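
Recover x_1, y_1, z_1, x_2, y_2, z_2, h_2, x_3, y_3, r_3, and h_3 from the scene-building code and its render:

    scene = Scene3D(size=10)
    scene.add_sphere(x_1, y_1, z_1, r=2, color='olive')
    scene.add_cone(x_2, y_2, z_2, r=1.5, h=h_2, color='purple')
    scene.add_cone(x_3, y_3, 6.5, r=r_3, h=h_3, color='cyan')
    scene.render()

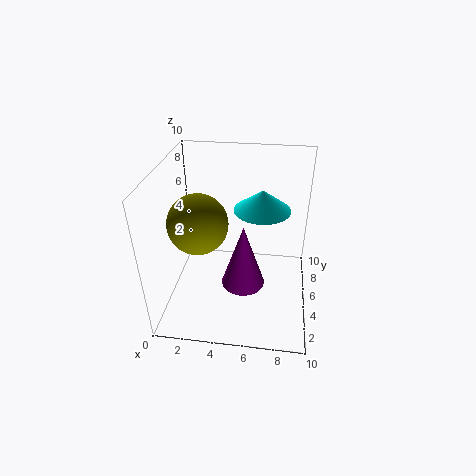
x_1 = 2.5
y_1 = 4
z_1 = 6.5
x_2 = 5.5
y_2 = 4
z_2 = 2
h_2 = 4.5
x_3 = 6.5
y_3 = 6.5
r_3 = 2
h_3 = 1.5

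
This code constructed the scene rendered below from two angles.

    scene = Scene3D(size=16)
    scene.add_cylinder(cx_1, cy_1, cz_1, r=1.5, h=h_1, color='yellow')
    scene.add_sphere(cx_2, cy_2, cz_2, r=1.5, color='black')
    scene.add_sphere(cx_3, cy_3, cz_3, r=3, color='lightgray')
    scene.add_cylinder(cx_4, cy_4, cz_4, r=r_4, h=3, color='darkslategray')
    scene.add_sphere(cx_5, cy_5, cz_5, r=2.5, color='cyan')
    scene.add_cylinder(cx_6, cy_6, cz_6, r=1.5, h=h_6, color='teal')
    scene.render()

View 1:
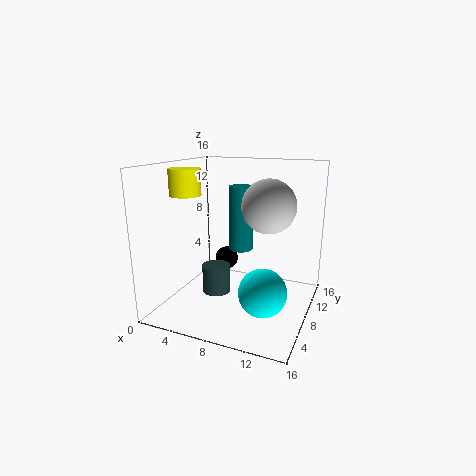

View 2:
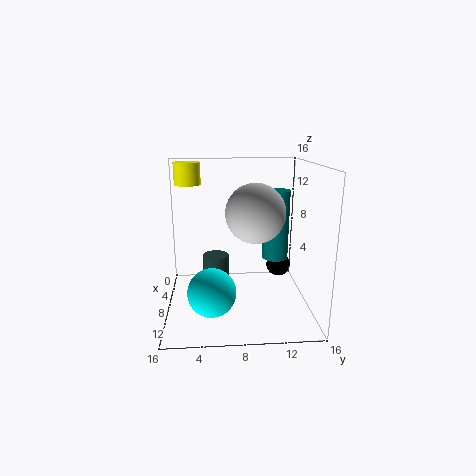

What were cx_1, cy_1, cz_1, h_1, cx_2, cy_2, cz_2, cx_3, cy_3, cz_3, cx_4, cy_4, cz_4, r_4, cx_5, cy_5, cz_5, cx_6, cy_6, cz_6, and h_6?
cx_1 = 5
cy_1 = 2.5
cz_1 = 13.5
h_1 = 2.5
cx_2 = 4
cy_2 = 13.5
cz_2 = 3
cx_3 = 11
cy_3 = 9.5
cz_3 = 11.5
cx_4 = 6.5
cy_4 = 5.5
cz_4 = 2.5
r_4 = 1.5
cx_5 = 12
cy_5 = 5
cz_5 = 3.5
cx_6 = 6.5
cy_6 = 12.5
cz_6 = 5
h_6 = 8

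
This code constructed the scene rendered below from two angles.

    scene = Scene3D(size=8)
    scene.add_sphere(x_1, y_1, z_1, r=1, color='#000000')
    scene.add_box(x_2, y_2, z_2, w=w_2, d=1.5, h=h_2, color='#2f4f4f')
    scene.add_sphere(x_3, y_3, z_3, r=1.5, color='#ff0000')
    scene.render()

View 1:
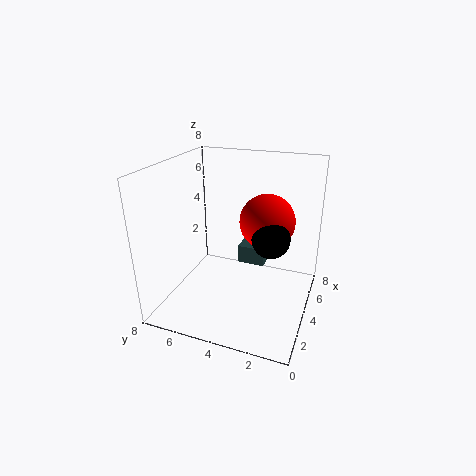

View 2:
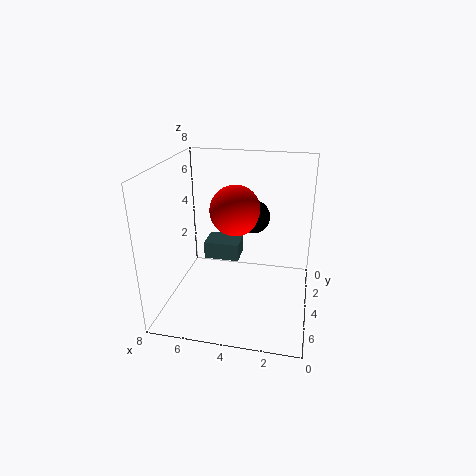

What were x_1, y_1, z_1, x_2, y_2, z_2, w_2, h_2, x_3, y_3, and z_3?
x_1 = 3.5
y_1 = 2
z_1 = 4.5
x_2 = 4
y_2 = 2.5
z_2 = 2.5
w_2 = 2
h_2 = 1
x_3 = 4.5
y_3 = 2.5
z_3 = 5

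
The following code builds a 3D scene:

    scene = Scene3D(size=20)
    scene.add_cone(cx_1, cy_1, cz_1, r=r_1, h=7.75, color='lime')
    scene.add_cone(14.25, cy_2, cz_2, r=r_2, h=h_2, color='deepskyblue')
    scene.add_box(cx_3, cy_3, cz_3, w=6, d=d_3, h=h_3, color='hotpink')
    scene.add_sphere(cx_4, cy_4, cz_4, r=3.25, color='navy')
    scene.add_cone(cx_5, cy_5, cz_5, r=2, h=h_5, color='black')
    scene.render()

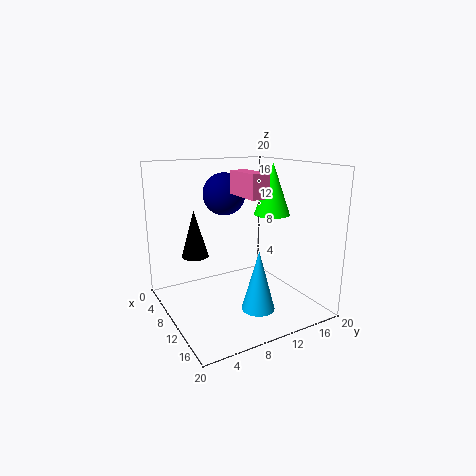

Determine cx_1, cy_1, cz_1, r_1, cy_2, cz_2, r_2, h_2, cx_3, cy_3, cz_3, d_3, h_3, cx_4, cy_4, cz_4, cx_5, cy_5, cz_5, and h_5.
cx_1 = 7.75; cy_1 = 17.25; cz_1 = 12; r_1 = 2.75; cy_2 = 10.75; cz_2 = 1; r_2 = 2.25; h_2 = 8.25; cx_3 = 7.25; cy_3 = 10.25; cz_3 = 15.75; d_3 = 2.5; h_3 = 3.25; cx_4 = 3.5; cy_4 = 11.25; cz_4 = 15; cx_5 = 4.5; cy_5 = 5.75; cz_5 = 6.25; h_5 = 7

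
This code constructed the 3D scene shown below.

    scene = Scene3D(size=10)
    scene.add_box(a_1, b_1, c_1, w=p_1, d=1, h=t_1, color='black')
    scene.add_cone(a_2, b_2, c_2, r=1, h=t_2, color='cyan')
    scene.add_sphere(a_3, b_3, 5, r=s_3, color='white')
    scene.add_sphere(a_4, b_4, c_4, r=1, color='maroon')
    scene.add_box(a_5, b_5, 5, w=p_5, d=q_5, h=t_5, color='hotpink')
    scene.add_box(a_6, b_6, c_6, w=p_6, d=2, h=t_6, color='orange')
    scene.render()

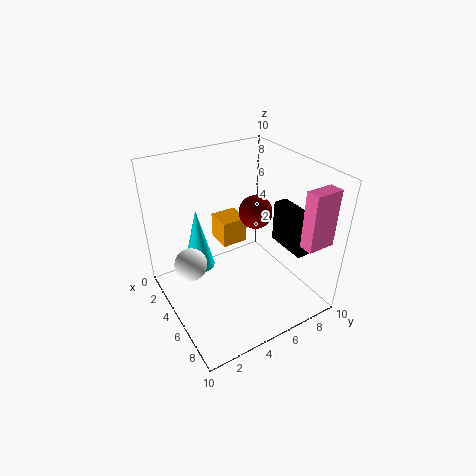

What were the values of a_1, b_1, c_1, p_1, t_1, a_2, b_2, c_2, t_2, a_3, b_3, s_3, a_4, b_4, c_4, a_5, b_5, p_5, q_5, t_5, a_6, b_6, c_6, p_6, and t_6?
a_1 = 5; b_1 = 8; c_1 = 4; p_1 = 3; t_1 = 3; a_2 = 5; b_2 = 2; c_2 = 4; t_2 = 4; a_3 = 6; b_3 = 1; s_3 = 1; a_4 = 7; b_4 = 5; c_4 = 8; a_5 = 8; b_5 = 8; p_5 = 1; q_5 = 2; t_5 = 4; a_6 = 1; b_6 = 5; c_6 = 3; p_6 = 2; t_6 = 2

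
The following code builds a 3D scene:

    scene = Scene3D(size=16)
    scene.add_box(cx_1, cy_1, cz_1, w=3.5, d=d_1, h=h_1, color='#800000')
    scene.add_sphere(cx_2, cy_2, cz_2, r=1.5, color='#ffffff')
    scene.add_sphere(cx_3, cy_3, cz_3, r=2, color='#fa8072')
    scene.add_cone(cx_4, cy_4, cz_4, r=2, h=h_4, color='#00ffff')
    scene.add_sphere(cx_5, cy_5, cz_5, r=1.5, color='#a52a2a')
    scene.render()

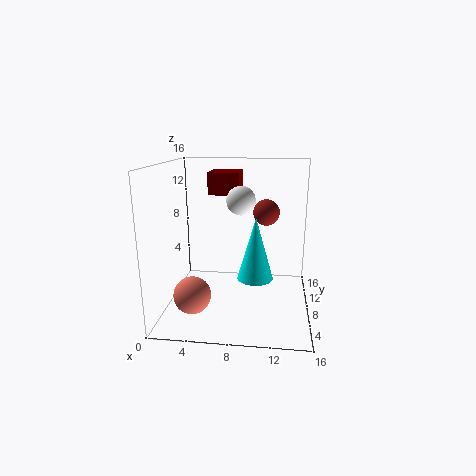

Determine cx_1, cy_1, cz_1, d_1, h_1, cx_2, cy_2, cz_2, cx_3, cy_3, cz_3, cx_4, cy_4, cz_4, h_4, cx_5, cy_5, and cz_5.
cx_1 = 4.5, cy_1 = 9, cz_1 = 12.5, d_1 = 3.5, h_1 = 2.5, cx_2 = 8.5, cy_2 = 6.5, cz_2 = 12.5, cx_3 = 3.5, cy_3 = 4.5, cz_3 = 2.5, cx_4 = 10, cy_4 = 7.5, cz_4 = 3.5, h_4 = 7, cx_5 = 11, cy_5 = 10, cz_5 = 10.5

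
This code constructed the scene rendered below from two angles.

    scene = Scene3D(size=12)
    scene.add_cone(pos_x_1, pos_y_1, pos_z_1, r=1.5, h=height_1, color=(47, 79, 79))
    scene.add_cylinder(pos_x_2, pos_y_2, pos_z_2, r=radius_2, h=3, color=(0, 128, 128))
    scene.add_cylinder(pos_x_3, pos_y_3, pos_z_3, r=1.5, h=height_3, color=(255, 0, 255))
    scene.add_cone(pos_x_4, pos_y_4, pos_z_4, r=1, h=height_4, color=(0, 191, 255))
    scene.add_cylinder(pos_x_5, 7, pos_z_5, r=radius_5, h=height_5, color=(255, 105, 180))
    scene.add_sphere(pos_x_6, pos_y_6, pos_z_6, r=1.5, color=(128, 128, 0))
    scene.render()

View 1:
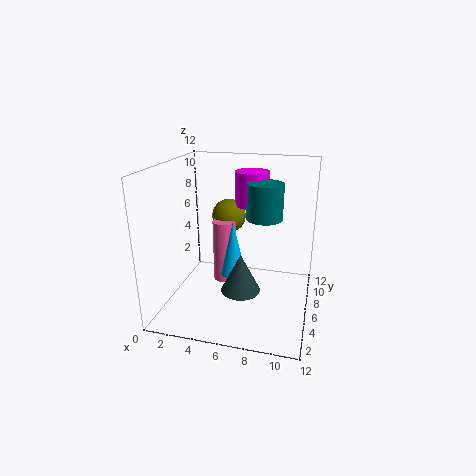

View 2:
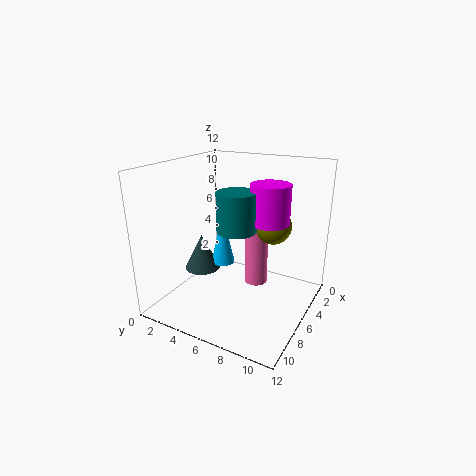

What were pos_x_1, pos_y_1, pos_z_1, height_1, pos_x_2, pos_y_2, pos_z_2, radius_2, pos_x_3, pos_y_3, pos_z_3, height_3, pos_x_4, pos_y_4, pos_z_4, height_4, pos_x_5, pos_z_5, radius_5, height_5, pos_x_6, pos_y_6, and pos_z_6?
pos_x_1 = 7
pos_y_1 = 3
pos_z_1 = 3
height_1 = 3
pos_x_2 = 8
pos_y_2 = 7
pos_z_2 = 7.5
radius_2 = 1.5
pos_x_3 = 6.5
pos_y_3 = 9
pos_z_3 = 8
height_3 = 3
pos_x_4 = 6
pos_y_4 = 4.5
pos_z_4 = 3.5
height_4 = 4.5
pos_x_5 = 4.5
pos_z_5 = 1.5
radius_5 = 1
height_5 = 5.5
pos_x_6 = 4.5
pos_y_6 = 8.5
pos_z_6 = 7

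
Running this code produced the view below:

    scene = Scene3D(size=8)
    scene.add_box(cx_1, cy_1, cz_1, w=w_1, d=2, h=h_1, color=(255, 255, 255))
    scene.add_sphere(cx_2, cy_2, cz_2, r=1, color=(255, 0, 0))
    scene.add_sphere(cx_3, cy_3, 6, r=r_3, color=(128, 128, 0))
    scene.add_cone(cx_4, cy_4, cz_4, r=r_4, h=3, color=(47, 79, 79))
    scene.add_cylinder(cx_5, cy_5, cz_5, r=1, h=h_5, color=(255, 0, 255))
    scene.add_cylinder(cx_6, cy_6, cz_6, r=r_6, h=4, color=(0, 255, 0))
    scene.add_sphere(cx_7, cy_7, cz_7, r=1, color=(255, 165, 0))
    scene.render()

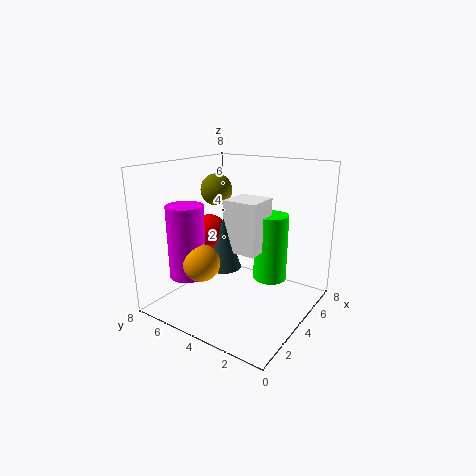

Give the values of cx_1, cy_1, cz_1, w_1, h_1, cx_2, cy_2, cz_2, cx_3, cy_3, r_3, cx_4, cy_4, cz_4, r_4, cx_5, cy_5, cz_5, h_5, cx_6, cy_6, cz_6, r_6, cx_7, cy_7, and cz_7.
cx_1 = 4, cy_1 = 3, cz_1 = 3, w_1 = 2, h_1 = 3, cx_2 = 4, cy_2 = 6, cz_2 = 4, cx_3 = 6, cy_3 = 7, r_3 = 1, cx_4 = 4, cy_4 = 5, cz_4 = 2, r_4 = 1, cx_5 = 2, cy_5 = 6, cz_5 = 2, h_5 = 4, cx_6 = 6, cy_6 = 3, cz_6 = 1, r_6 = 1, cx_7 = 2, cy_7 = 5, cz_7 = 3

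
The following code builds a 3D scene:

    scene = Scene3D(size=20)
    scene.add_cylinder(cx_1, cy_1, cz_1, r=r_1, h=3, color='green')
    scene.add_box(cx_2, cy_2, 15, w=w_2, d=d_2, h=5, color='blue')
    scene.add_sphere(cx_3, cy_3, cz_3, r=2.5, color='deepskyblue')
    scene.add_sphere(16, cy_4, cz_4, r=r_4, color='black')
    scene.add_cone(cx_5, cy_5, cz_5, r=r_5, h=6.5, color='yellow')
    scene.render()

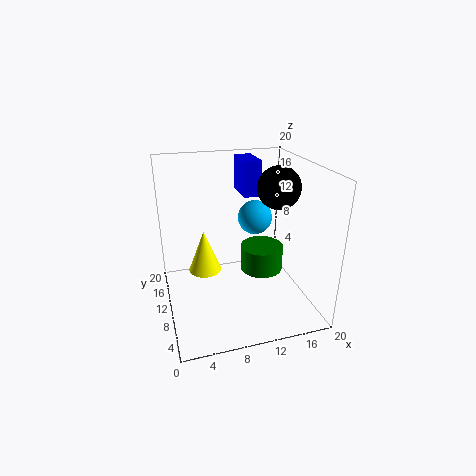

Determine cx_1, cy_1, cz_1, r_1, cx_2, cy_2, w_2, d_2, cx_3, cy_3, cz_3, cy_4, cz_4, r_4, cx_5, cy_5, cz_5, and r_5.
cx_1 = 11
cy_1 = 3.5
cz_1 = 9
r_1 = 2.5
cx_2 = 11.5
cy_2 = 12
w_2 = 2.5
d_2 = 5
cx_3 = 13.5
cy_3 = 13
cz_3 = 11.5
cy_4 = 10.5
cz_4 = 16.5
r_4 = 3
cx_5 = 6
cy_5 = 14.5
cz_5 = 3
r_5 = 2.5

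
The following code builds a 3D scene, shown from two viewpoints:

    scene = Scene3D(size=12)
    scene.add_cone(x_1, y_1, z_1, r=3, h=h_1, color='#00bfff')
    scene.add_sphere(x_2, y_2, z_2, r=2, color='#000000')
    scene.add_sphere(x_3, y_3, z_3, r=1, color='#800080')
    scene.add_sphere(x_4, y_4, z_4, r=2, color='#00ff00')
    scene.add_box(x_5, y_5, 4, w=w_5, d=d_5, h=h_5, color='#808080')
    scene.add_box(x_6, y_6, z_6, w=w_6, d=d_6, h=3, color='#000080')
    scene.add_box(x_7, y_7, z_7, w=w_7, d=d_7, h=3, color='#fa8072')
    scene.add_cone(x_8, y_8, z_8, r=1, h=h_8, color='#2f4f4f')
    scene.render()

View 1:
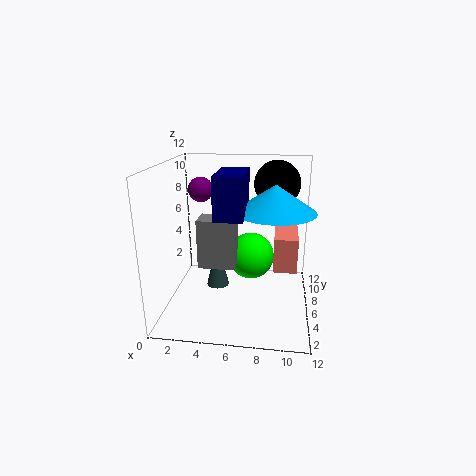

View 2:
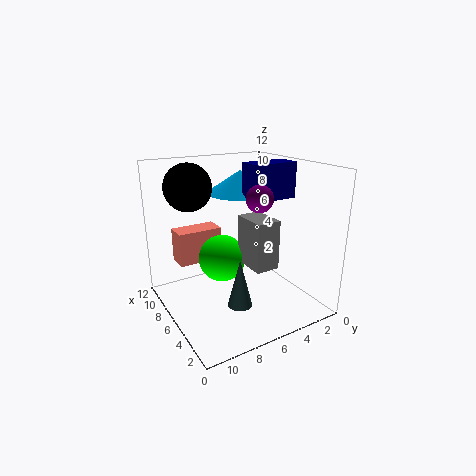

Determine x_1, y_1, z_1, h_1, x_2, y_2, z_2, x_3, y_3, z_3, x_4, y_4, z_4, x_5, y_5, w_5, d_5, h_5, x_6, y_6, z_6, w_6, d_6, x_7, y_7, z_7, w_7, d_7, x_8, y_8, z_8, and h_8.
x_1 = 9
y_1 = 4
z_1 = 9
h_1 = 2
x_2 = 9
y_2 = 9
z_2 = 10
x_3 = 3
y_3 = 6
z_3 = 10
x_4 = 7
y_4 = 7
z_4 = 4
x_5 = 3
y_5 = 4
w_5 = 3
d_5 = 2
h_5 = 4
x_6 = 5
y_6 = 1
z_6 = 9
w_6 = 2
d_6 = 4
x_7 = 9
y_7 = 6
z_7 = 3
w_7 = 2
d_7 = 4
x_8 = 4
y_8 = 7
z_8 = 1
h_8 = 4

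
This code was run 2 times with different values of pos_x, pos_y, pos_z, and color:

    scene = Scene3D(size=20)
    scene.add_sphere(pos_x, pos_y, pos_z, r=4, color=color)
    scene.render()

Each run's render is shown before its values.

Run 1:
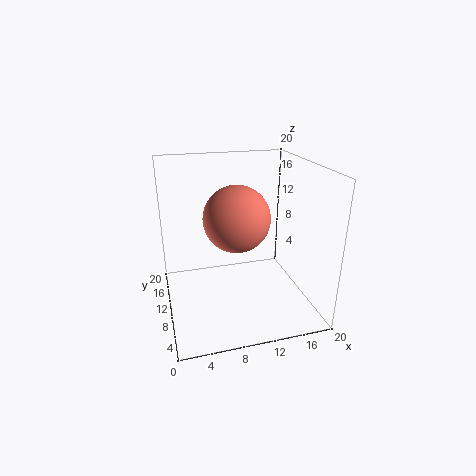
pos_x = 8.5; pos_y = 5.25; pos_z = 14.75; color = 'salmon'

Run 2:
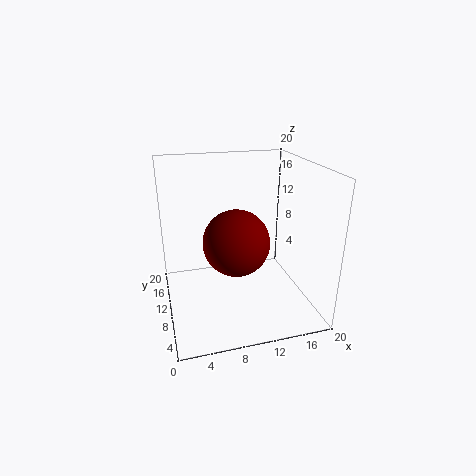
pos_x = 8.25; pos_y = 4.5; pos_z = 12; color = 'maroon'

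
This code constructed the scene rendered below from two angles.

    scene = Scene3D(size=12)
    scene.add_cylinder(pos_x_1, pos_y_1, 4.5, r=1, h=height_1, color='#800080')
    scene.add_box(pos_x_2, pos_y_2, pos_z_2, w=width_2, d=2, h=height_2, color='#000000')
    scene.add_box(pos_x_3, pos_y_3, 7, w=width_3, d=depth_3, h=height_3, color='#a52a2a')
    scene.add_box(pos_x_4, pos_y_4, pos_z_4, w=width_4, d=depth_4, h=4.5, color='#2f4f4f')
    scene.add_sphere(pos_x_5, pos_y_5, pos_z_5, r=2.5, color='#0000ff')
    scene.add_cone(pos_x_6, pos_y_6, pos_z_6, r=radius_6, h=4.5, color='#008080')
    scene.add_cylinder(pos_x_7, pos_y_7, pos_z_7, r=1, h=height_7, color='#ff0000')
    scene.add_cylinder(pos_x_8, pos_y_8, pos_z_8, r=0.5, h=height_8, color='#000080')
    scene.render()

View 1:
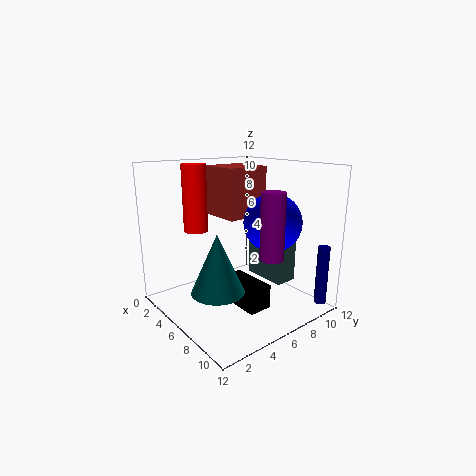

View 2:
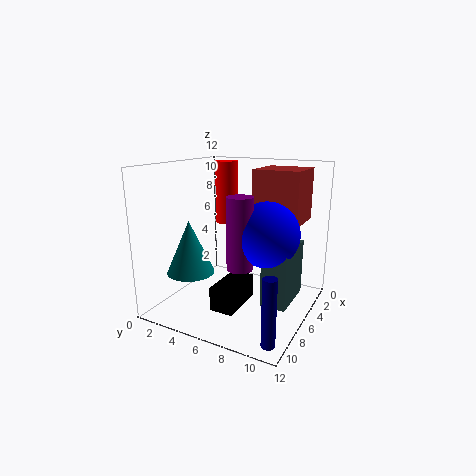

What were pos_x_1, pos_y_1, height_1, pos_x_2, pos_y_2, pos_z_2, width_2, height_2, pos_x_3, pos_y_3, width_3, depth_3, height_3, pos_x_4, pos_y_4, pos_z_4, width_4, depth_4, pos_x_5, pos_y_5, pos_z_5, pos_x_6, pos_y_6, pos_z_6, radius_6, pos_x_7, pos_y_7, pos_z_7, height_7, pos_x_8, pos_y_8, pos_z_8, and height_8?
pos_x_1 = 8.5, pos_y_1 = 7.5, height_1 = 5.5, pos_x_2 = 5, pos_y_2 = 5, pos_z_2 = 0.5, width_2 = 4, height_2 = 2, pos_x_3 = 0.5, pos_y_3 = 6.5, width_3 = 4, depth_3 = 4, height_3 = 4.5, pos_x_4 = 4, pos_y_4 = 9, pos_z_4 = 1.5, width_4 = 4, depth_4 = 2, pos_x_5 = 7, pos_y_5 = 9, pos_z_5 = 7, pos_x_6 = 8, pos_y_6 = 2.5, pos_z_6 = 3, radius_6 = 2, pos_x_7 = 3.5, pos_y_7 = 3.5, pos_z_7 = 6.5, height_7 = 5.5, pos_x_8 = 11, pos_y_8 = 11, pos_z_8 = 0.5, height_8 = 5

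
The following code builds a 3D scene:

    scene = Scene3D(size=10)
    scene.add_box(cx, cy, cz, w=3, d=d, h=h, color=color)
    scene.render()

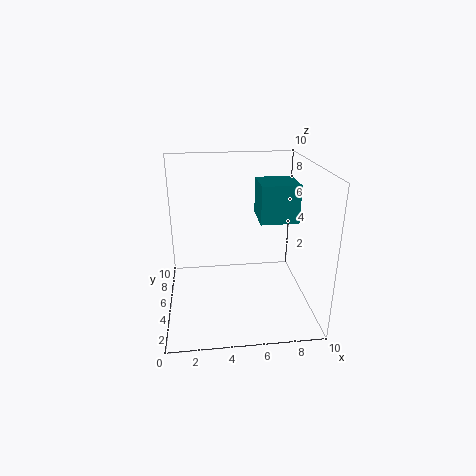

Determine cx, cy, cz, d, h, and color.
cx = 7
cy = 7
cz = 5
d = 3
h = 3
color = 'teal'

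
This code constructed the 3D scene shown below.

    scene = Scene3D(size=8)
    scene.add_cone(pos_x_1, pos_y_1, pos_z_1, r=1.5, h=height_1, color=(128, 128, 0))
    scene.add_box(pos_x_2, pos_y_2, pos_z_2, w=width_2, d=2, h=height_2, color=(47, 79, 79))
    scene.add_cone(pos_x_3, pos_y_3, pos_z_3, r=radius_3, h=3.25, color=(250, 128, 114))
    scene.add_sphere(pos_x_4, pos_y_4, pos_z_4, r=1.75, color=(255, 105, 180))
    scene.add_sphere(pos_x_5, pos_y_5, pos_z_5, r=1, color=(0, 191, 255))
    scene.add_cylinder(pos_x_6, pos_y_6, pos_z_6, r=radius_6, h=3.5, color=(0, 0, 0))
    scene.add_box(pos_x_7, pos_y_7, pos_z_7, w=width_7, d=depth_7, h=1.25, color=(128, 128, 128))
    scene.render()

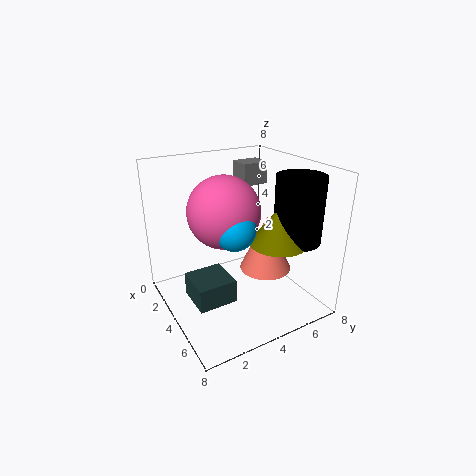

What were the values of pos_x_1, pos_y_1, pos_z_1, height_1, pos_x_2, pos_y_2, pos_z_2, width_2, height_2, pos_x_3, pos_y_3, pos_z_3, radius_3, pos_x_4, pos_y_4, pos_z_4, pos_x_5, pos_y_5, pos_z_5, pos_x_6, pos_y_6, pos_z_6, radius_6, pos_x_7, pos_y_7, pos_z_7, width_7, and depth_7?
pos_x_1 = 6; pos_y_1 = 5.25; pos_z_1 = 4.25; height_1 = 2; pos_x_2 = 4; pos_y_2 = 0.75; pos_z_2 = 1.5; width_2 = 2; height_2 = 1.25; pos_x_3 = 4.25; pos_y_3 = 5.75; pos_z_3 = 1.75; radius_3 = 1.5; pos_x_4 = 5.25; pos_y_4 = 2.5; pos_z_4 = 6.25; pos_x_5 = 6.25; pos_y_5 = 2.5; pos_z_5 = 5.75; pos_x_6 = 6.25; pos_y_6 = 6.25; pos_z_6 = 4.25; radius_6 = 1.25; pos_x_7 = 1.75; pos_y_7 = 5; pos_z_7 = 6.5; width_7 = 1.25; depth_7 = 1.5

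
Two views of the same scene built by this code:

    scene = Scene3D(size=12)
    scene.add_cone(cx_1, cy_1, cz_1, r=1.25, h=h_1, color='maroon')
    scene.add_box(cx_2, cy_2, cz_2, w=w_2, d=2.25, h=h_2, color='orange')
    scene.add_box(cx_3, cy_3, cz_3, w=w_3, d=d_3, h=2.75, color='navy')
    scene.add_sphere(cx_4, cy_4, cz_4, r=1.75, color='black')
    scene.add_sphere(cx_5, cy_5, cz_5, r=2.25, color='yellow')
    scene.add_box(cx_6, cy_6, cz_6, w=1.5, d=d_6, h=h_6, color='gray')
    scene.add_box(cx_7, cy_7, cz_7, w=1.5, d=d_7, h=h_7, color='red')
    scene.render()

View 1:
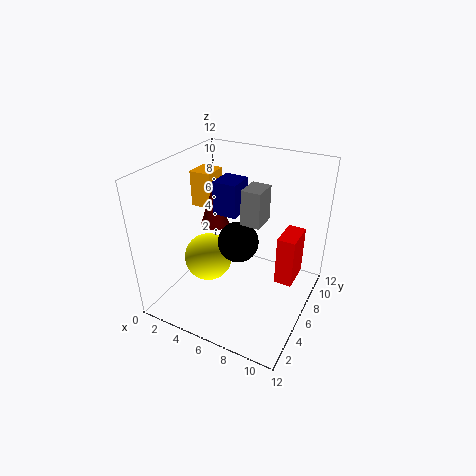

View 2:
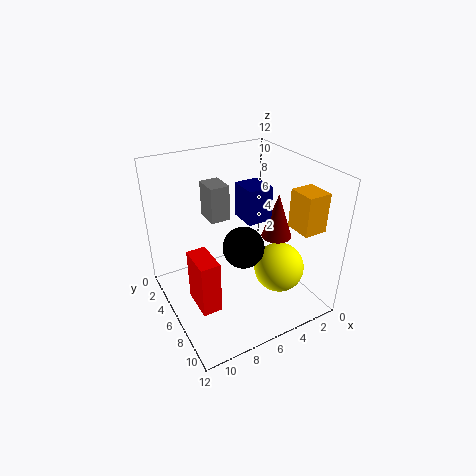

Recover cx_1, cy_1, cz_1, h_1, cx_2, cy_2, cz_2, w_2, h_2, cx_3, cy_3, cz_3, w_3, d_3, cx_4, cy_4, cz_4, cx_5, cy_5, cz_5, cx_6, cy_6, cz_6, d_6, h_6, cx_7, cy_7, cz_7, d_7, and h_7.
cx_1 = 3
cy_1 = 7.25
cz_1 = 6
h_1 = 3.75
cx_2 = 0.25
cy_2 = 7.75
cz_2 = 7
w_2 = 2
h_2 = 3.25
cx_3 = 4
cy_3 = 5.5
cz_3 = 8
w_3 = 2
d_3 = 2.25
cx_4 = 5.75
cy_4 = 6.5
cz_4 = 5.25
cx_5 = 2.25
cy_5 = 7
cz_5 = 2.25
cx_6 = 7
cy_6 = 4.5
cz_6 = 8.25
d_6 = 2
h_6 = 2.75
cx_7 = 9.25
cy_7 = 6.5
cz_7 = 2.25
d_7 = 2.75
h_7 = 4.25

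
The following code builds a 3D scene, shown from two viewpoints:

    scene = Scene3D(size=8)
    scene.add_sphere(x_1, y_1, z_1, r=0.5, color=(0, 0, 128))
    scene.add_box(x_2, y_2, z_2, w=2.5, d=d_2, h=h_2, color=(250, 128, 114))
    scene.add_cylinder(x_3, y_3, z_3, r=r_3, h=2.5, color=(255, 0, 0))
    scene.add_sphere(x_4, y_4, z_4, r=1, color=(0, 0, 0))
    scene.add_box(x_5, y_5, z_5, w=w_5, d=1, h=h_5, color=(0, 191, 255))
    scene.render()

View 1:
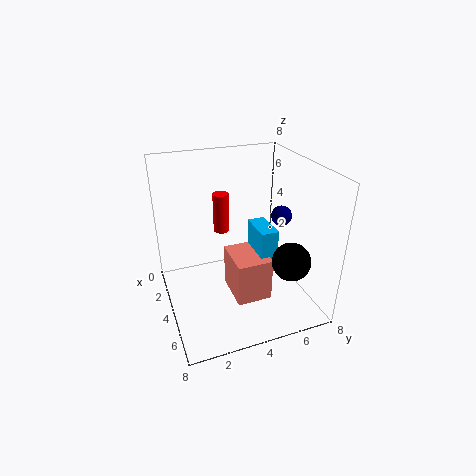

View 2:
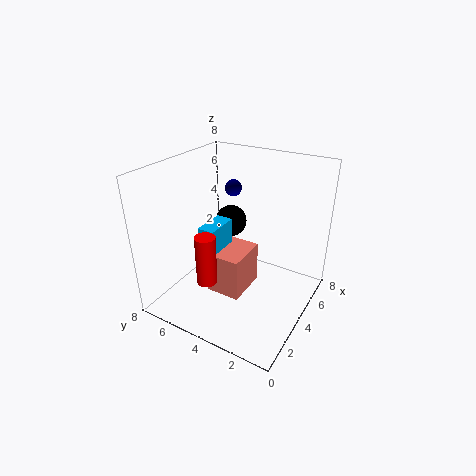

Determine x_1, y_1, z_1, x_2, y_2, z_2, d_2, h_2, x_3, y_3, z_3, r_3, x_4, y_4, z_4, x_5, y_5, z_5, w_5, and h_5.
x_1 = 6; y_1 = 5.5; z_1 = 6; x_2 = 3; y_2 = 3.5; z_2 = 0.5; d_2 = 2; h_2 = 2.5; x_3 = 1; y_3 = 4; z_3 = 3; r_3 = 0.5; x_4 = 6.5; y_4 = 6; z_4 = 3.5; x_5 = 3; y_5 = 5; z_5 = 2; w_5 = 2; h_5 = 2.5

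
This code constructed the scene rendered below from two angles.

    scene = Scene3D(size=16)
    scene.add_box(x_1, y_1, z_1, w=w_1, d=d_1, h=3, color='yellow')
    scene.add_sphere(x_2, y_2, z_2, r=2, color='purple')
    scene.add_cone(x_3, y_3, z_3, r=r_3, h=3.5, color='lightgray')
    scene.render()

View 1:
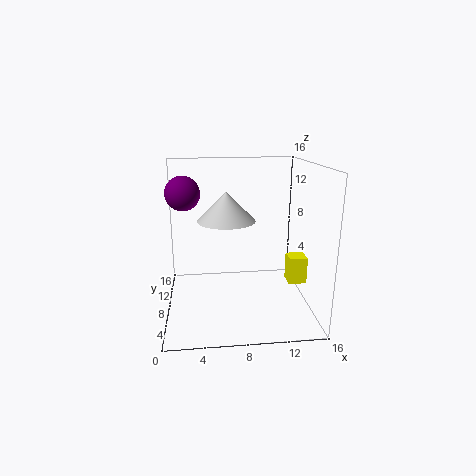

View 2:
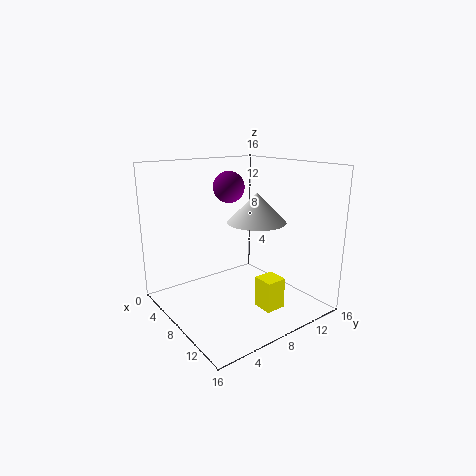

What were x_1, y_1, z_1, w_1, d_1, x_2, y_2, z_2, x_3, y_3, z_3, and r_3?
x_1 = 13.5, y_1 = 6, z_1 = 3, w_1 = 2, d_1 = 2, x_2 = 2, y_2 = 11, z_2 = 12.5, x_3 = 7, y_3 = 11.5, z_3 = 9, r_3 = 3.5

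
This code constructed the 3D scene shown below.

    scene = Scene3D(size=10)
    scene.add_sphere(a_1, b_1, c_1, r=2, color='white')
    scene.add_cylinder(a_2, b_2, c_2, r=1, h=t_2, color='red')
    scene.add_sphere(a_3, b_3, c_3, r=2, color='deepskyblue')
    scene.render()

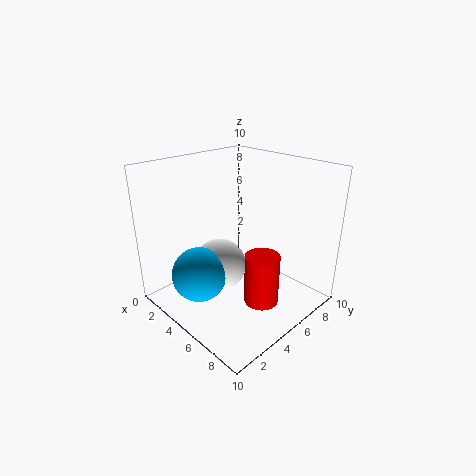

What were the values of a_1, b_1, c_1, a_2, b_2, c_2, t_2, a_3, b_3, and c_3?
a_1 = 3, b_1 = 5, c_1 = 2, a_2 = 9, b_2 = 3, c_2 = 3, t_2 = 3, a_3 = 3, b_3 = 3, c_3 = 2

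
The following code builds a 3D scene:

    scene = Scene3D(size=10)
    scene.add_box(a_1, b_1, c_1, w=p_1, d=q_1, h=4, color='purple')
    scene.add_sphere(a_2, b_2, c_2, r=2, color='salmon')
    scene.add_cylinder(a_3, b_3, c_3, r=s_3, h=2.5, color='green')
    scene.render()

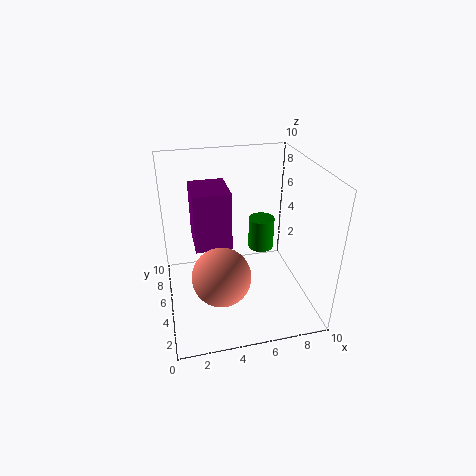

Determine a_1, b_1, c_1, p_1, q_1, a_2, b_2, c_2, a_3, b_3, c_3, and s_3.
a_1 = 2
b_1 = 4.5
c_1 = 4.5
p_1 = 2.5
q_1 = 3
a_2 = 3.5
b_2 = 3.5
c_2 = 3
a_3 = 7.5
b_3 = 7.5
c_3 = 2.5
s_3 = 1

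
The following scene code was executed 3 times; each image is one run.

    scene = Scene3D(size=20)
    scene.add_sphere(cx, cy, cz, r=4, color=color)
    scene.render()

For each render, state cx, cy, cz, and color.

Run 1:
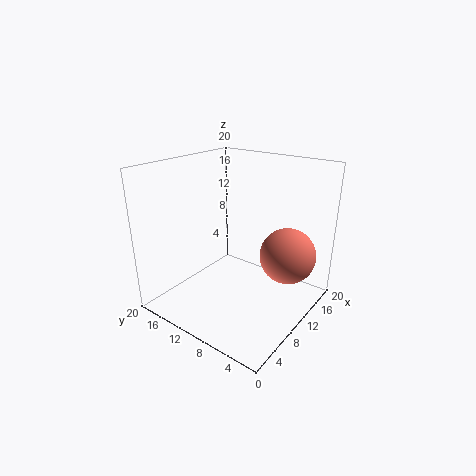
cx = 14.5, cy = 4.5, cz = 7, color = 'salmon'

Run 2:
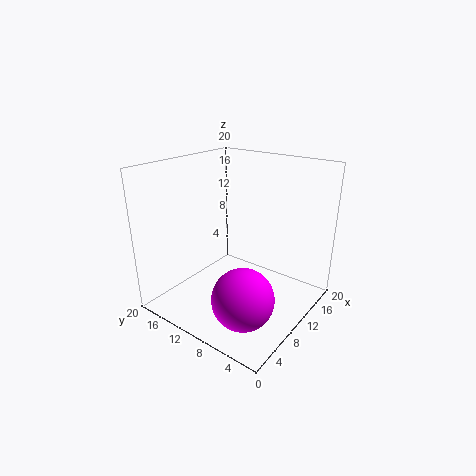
cx = 5, cy = 5.5, cz = 4.5, color = 'magenta'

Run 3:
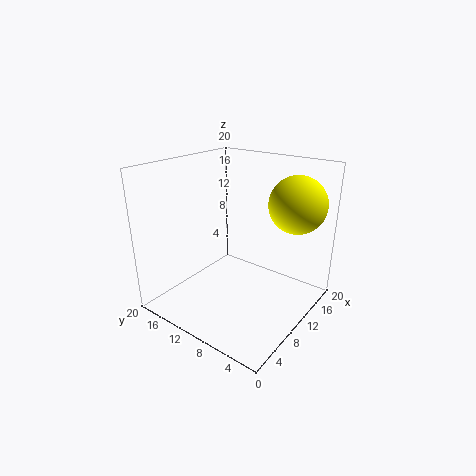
cx = 15.5, cy = 4, cz = 14.5, color = 'yellow'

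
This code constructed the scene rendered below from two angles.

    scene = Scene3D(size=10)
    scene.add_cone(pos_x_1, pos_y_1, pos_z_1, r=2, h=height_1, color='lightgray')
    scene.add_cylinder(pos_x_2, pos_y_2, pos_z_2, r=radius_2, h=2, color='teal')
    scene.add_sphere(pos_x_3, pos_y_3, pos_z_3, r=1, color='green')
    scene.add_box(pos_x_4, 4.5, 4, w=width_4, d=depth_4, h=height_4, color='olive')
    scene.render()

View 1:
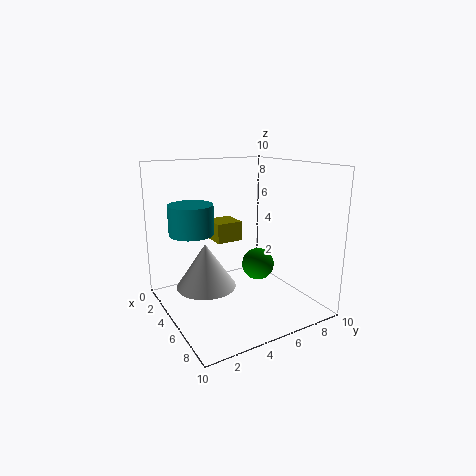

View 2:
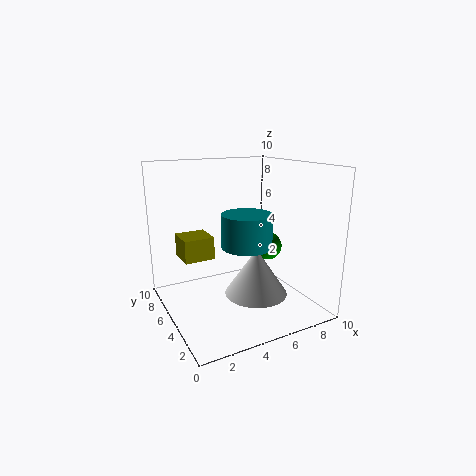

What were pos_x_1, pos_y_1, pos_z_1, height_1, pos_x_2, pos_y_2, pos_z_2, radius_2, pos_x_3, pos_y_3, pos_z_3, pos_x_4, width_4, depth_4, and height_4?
pos_x_1 = 5; pos_y_1 = 2.5; pos_z_1 = 2; height_1 = 3; pos_x_2 = 4; pos_y_2 = 2; pos_z_2 = 5.5; radius_2 = 1.5; pos_x_3 = 7.5; pos_y_3 = 5; pos_z_3 = 4; pos_x_4 = 1; width_4 = 2; depth_4 = 2; height_4 = 1.5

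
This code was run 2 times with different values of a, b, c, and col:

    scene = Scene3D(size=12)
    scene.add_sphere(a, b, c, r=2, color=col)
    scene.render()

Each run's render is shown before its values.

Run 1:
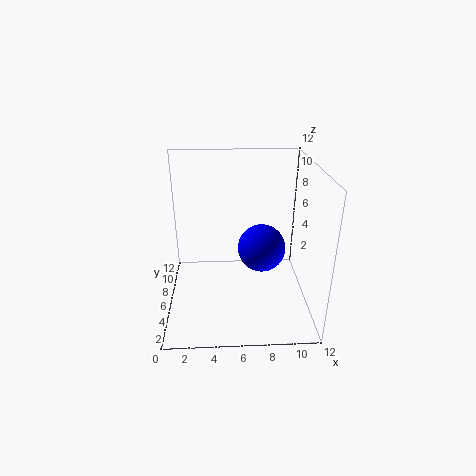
a = 8
b = 6
c = 5
col = 'blue'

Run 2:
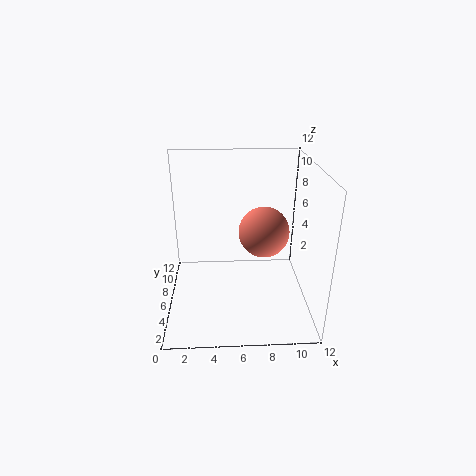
a = 8
b = 5
c = 7
col = 'salmon'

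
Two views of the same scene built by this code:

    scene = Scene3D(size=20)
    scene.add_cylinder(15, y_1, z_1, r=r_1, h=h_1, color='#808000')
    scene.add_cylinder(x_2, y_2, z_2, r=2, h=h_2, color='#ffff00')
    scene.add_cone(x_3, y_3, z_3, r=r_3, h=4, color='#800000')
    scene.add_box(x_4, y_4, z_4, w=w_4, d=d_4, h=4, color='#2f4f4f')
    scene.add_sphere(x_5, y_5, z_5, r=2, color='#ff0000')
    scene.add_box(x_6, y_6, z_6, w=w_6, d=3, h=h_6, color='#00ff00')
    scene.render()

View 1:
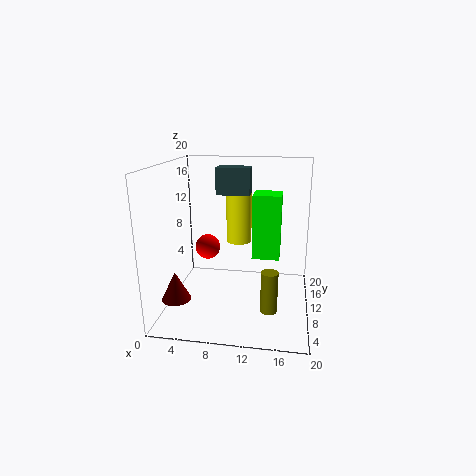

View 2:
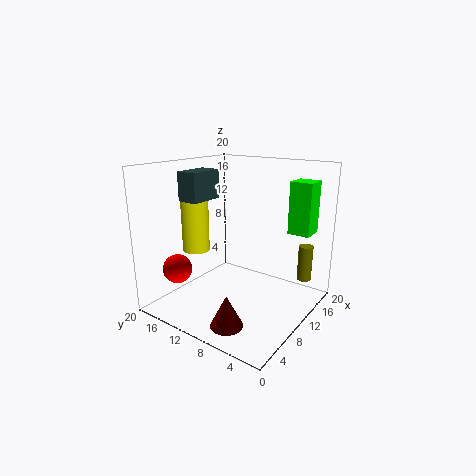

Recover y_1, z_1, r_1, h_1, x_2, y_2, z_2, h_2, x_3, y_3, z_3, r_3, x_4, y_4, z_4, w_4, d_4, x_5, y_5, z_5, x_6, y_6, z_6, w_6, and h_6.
y_1 = 2, z_1 = 4, r_1 = 1, h_1 = 5, x_2 = 9, y_2 = 17, z_2 = 7, h_2 = 8, x_3 = 2, y_3 = 6, z_3 = 2, r_3 = 2, x_4 = 6, y_4 = 14, z_4 = 15, w_4 = 5, d_4 = 3, x_5 = 4, y_5 = 16, z_5 = 6, x_6 = 13, y_6 = 1, z_6 = 11, w_6 = 3, h_6 = 7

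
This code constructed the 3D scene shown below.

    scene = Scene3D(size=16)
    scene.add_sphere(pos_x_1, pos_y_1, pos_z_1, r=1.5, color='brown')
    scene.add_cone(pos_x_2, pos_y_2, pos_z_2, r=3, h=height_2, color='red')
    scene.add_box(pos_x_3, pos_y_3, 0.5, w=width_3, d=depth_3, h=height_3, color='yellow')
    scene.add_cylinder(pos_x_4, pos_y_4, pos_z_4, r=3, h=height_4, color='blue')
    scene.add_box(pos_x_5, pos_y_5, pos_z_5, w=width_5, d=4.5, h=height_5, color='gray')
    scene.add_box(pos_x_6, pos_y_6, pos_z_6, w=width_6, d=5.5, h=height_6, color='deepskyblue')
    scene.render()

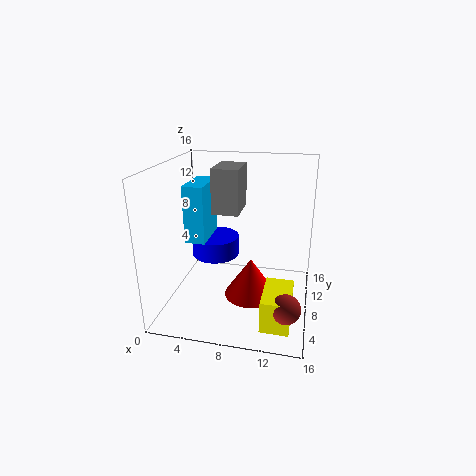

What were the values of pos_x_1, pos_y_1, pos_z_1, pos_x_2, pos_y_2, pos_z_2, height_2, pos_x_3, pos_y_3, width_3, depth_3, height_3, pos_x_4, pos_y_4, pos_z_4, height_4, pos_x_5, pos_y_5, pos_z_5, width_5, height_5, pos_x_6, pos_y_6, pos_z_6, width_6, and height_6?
pos_x_1 = 14
pos_y_1 = 3
pos_z_1 = 3
pos_x_2 = 9.5
pos_y_2 = 8
pos_z_2 = 1
height_2 = 4.5
pos_x_3 = 11.5
pos_y_3 = 2
width_3 = 3
depth_3 = 5
height_3 = 3.5
pos_x_4 = 4
pos_y_4 = 12.5
pos_z_4 = 3.5
height_4 = 2.5
pos_x_5 = 5
pos_y_5 = 8
pos_z_5 = 10.5
width_5 = 3
height_5 = 5
pos_x_6 = 1
pos_y_6 = 9.5
pos_z_6 = 6
width_6 = 2.5
height_6 = 7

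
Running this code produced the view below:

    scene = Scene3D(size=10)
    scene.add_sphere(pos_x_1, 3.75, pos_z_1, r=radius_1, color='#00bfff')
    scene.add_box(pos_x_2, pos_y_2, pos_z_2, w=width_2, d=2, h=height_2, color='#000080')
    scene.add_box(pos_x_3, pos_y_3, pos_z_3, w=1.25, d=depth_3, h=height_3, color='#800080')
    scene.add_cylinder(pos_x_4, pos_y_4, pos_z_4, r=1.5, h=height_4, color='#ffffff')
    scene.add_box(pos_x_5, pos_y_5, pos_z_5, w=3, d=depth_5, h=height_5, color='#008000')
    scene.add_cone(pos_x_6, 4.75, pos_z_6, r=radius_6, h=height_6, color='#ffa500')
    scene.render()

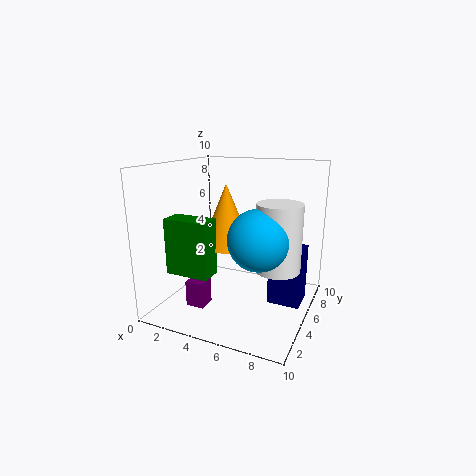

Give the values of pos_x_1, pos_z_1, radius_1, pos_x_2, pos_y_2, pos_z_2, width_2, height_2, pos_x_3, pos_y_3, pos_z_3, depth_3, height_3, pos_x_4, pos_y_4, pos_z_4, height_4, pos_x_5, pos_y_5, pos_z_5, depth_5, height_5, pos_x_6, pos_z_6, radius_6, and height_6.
pos_x_1 = 7, pos_z_1 = 5.5, radius_1 = 2, pos_x_2 = 7.25, pos_y_2 = 5, pos_z_2 = 0.5, width_2 = 2.25, height_2 = 4, pos_x_3 = 2.5, pos_y_3 = 2, pos_z_3 = 0.75, depth_3 = 1.25, height_3 = 1.75, pos_x_4 = 8, pos_y_4 = 4.75, pos_z_4 = 3.25, height_4 = 4.5, pos_x_5 = 1.25, pos_y_5 = 1.75, pos_z_5 = 3, depth_5 = 1.5, height_5 = 3.75, pos_x_6 = 4.25, pos_z_6 = 4.5, radius_6 = 1.75, height_6 = 4.25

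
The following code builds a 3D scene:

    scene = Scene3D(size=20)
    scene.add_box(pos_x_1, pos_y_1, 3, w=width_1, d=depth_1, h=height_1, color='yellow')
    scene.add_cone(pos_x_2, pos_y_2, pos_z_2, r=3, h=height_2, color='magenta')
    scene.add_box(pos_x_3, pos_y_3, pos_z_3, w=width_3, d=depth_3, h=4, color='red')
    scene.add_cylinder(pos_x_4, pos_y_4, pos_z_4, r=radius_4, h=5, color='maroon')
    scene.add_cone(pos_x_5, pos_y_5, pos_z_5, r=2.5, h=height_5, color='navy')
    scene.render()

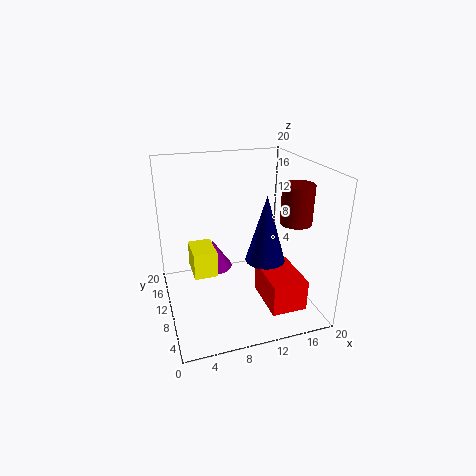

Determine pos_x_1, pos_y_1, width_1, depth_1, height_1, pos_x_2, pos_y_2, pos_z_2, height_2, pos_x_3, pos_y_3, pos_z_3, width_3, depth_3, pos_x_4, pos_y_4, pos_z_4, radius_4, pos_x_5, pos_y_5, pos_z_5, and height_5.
pos_x_1 = 4
pos_y_1 = 12
width_1 = 3.5
depth_1 = 5
height_1 = 4
pos_x_2 = 8
pos_y_2 = 17
pos_z_2 = 2
height_2 = 4.5
pos_x_3 = 11.5
pos_y_3 = 0.5
pos_z_3 = 3.5
width_3 = 4.5
depth_3 = 6.5
pos_x_4 = 16
pos_y_4 = 5
pos_z_4 = 13.5
radius_4 = 2
pos_x_5 = 12
pos_y_5 = 5
pos_z_5 = 9
height_5 = 8.5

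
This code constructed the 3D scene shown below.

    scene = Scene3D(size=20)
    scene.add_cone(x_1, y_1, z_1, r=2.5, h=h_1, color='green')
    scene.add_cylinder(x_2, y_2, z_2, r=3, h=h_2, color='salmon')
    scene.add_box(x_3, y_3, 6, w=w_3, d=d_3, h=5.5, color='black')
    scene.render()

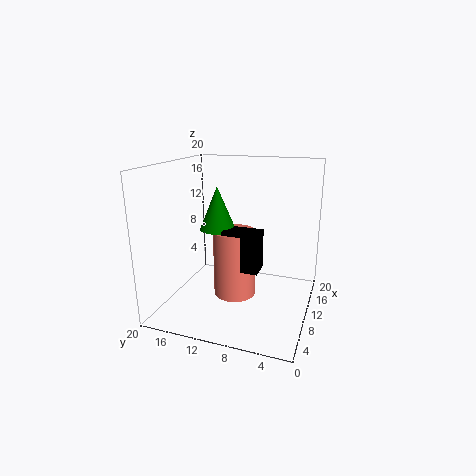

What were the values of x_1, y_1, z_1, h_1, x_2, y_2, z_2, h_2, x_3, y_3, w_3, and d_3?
x_1 = 10; y_1 = 13; z_1 = 11; h_1 = 6; x_2 = 10; y_2 = 10.5; z_2 = 1.5; h_2 = 9.5; x_3 = 7.5; y_3 = 6.5; w_3 = 3; d_3 = 5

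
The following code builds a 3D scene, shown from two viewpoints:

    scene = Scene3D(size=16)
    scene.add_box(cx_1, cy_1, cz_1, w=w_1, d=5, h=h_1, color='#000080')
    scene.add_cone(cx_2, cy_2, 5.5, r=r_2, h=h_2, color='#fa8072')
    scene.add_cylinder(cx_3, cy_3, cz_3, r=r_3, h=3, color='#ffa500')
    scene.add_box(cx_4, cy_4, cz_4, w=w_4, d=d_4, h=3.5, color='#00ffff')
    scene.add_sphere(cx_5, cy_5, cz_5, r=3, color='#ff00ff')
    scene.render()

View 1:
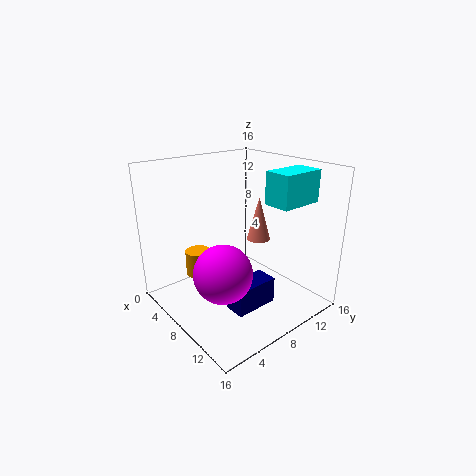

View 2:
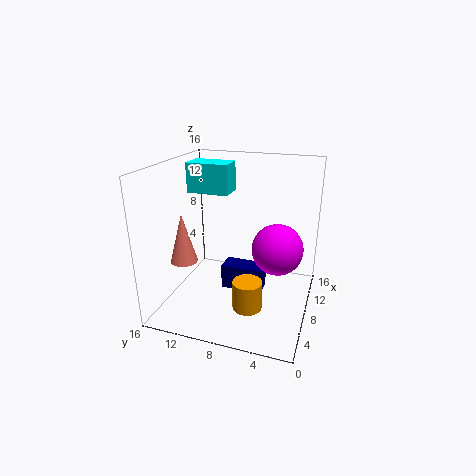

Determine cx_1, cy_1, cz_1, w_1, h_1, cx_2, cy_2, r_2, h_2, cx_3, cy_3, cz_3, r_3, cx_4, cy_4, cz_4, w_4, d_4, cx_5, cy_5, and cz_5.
cx_1 = 9; cy_1 = 5.5; cz_1 = 0.5; w_1 = 2.5; h_1 = 3; cx_2 = 5.5; cy_2 = 13.5; r_2 = 1.5; h_2 = 5.5; cx_3 = 3.5; cy_3 = 5.5; cz_3 = 2.5; r_3 = 1.5; cx_4 = 10; cy_4 = 10; cz_4 = 12; w_4 = 3; d_4 = 5; cx_5 = 10.5; cy_5 = 4; cz_5 = 6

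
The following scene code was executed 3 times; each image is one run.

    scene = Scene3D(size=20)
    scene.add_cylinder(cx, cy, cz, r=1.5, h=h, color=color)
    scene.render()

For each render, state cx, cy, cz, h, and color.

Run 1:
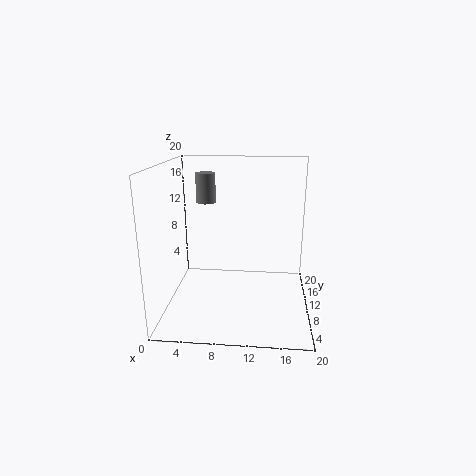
cx = 4.5; cy = 16; cz = 13.5; h = 4.5; color = 'gray'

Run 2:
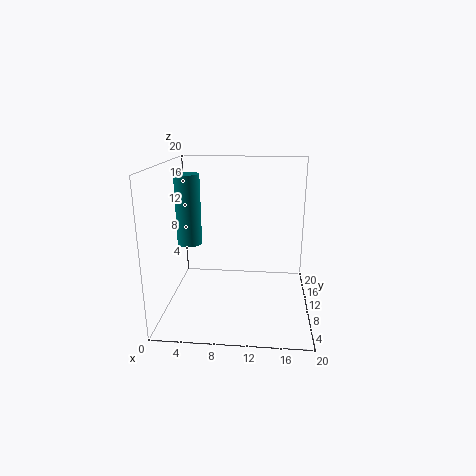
cx = 4.5; cy = 5; cz = 11; h = 8.5; color = 'teal'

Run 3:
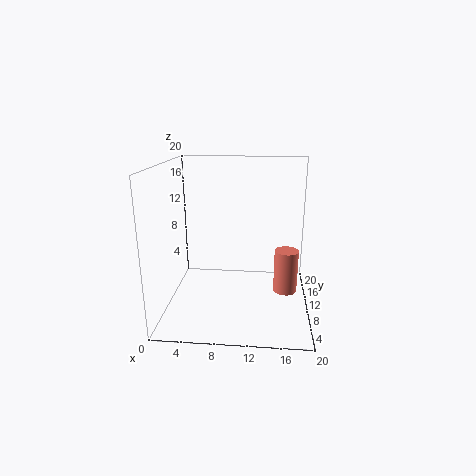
cx = 16.5; cy = 6; cz = 4.5; h = 5.5; color = 'salmon'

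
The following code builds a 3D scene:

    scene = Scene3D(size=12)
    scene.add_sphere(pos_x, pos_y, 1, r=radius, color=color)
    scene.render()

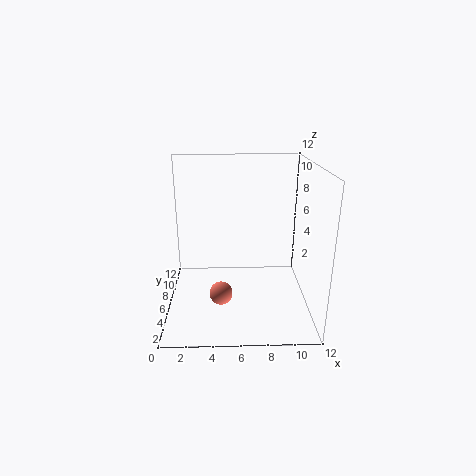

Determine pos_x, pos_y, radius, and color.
pos_x = 4.5
pos_y = 5.5
radius = 1
color = 'salmon'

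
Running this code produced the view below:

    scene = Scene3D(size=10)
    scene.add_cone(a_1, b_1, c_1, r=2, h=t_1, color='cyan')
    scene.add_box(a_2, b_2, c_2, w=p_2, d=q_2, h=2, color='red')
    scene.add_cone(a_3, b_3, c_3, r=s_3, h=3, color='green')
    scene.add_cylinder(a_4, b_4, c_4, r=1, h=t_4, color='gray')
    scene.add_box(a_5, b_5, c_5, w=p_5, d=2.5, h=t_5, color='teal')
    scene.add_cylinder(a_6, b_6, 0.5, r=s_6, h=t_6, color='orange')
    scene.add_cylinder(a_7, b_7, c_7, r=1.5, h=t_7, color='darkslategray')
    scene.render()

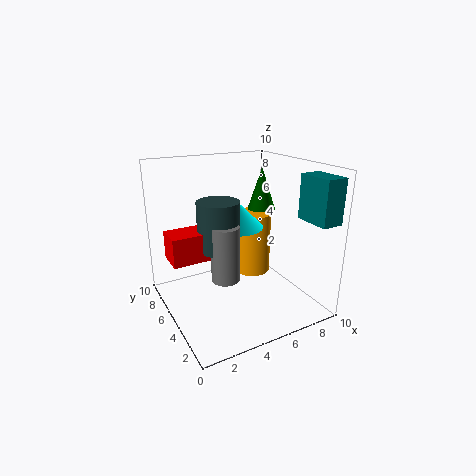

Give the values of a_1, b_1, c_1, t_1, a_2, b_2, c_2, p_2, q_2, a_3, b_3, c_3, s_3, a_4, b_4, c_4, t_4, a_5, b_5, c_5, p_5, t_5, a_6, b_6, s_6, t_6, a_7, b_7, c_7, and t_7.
a_1 = 6; b_1 = 7; c_1 = 5; t_1 = 2; a_2 = 0.5; b_2 = 5.5; c_2 = 3.5; p_2 = 3; q_2 = 2; a_3 = 7.5; b_3 = 6; c_3 = 6.5; s_3 = 1; a_4 = 4; b_4 = 5; c_4 = 2; t_4 = 4; a_5 = 8.5; b_5 = 0.5; c_5 = 6.5; p_5 = 1.5; t_5 = 3; a_6 = 8; b_6 = 8; s_6 = 1.5; t_6 = 5; a_7 = 4; b_7 = 6; c_7 = 4; t_7 = 3.5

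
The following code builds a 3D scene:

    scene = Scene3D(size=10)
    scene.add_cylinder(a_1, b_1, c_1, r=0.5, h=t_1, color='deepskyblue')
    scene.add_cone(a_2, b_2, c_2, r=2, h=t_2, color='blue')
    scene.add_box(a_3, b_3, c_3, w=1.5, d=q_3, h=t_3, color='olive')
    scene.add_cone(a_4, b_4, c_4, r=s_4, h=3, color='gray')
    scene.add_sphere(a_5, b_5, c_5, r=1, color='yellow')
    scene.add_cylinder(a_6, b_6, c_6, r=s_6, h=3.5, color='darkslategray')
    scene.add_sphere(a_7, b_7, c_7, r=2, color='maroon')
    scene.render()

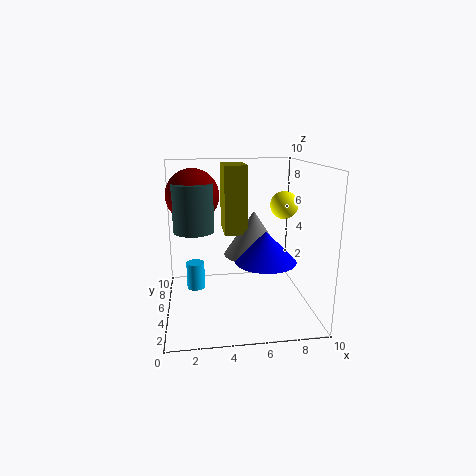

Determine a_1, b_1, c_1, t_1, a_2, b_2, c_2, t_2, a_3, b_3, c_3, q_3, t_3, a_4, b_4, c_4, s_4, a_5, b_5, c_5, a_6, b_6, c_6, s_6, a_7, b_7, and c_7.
a_1 = 2, b_1 = 1, c_1 = 3.5, t_1 = 1.5, a_2 = 6.5, b_2 = 3, c_2 = 4, t_2 = 2, a_3 = 4, b_3 = 4, c_3 = 5.5, q_3 = 3, t_3 = 4.5, a_4 = 6, b_4 = 4.5, c_4 = 4, s_4 = 2, a_5 = 8.5, b_5 = 6, c_5 = 7, a_6 = 2, b_6 = 7, c_6 = 5, s_6 = 1.5, a_7 = 2, b_7 = 8, c_7 = 7.5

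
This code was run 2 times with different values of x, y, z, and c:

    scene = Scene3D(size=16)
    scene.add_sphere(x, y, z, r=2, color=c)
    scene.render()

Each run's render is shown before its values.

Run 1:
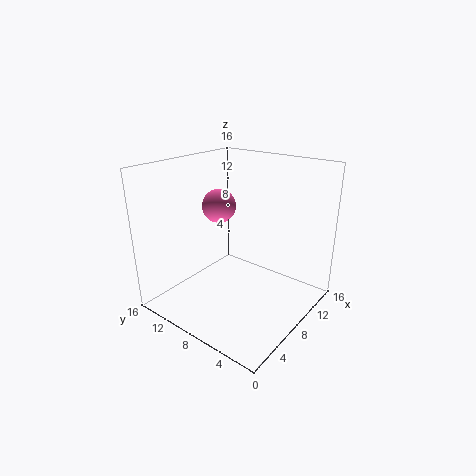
x = 9.5, y = 12, z = 10.5, c = 'hotpink'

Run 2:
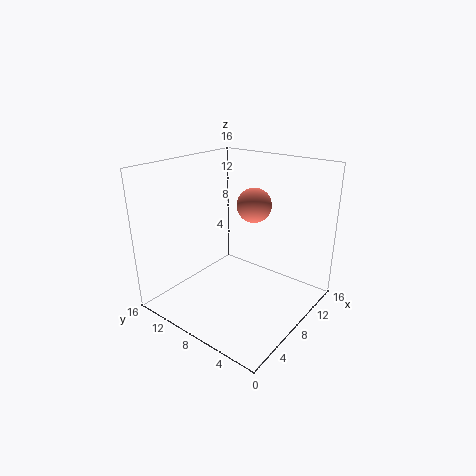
x = 11, y = 8, z = 11, c = 'salmon'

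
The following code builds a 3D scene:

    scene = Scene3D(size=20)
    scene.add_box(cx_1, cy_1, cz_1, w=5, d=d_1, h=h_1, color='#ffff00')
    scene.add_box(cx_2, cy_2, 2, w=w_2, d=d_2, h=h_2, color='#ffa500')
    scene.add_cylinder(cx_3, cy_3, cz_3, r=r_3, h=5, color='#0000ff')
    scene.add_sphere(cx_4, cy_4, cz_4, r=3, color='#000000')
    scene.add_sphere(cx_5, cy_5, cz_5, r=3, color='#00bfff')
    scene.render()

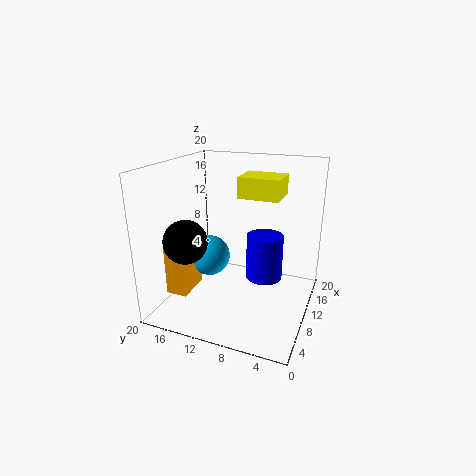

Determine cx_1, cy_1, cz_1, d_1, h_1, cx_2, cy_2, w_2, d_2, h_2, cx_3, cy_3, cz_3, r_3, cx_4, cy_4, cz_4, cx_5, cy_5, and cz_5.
cx_1 = 12
cy_1 = 5
cz_1 = 15
d_1 = 6
h_1 = 3
cx_2 = 5
cy_2 = 16
w_2 = 5
d_2 = 3
h_2 = 8
cx_3 = 3
cy_3 = 4
cz_3 = 9
r_3 = 2
cx_4 = 6
cy_4 = 16
cz_4 = 10
cx_5 = 11
cy_5 = 15
cz_5 = 6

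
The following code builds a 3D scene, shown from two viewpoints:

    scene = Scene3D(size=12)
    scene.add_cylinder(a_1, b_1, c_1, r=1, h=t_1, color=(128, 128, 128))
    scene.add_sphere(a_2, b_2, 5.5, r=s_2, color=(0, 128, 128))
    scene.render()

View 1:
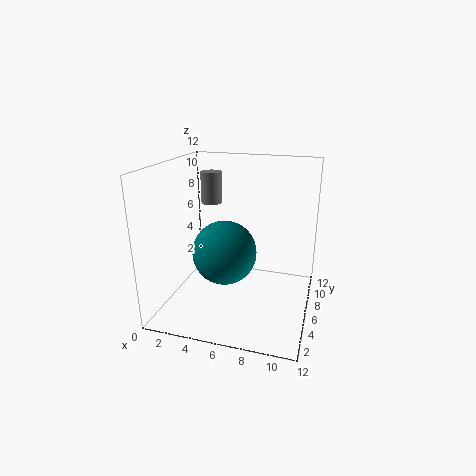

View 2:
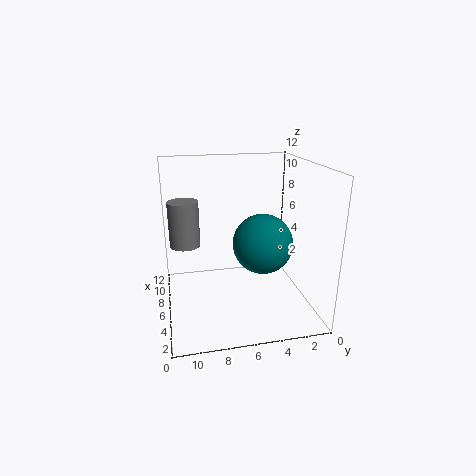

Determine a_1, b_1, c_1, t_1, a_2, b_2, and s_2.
a_1 = 2, b_1 = 10.5, c_1 = 7.5, t_1 = 3, a_2 = 5.5, b_2 = 4, s_2 = 2.5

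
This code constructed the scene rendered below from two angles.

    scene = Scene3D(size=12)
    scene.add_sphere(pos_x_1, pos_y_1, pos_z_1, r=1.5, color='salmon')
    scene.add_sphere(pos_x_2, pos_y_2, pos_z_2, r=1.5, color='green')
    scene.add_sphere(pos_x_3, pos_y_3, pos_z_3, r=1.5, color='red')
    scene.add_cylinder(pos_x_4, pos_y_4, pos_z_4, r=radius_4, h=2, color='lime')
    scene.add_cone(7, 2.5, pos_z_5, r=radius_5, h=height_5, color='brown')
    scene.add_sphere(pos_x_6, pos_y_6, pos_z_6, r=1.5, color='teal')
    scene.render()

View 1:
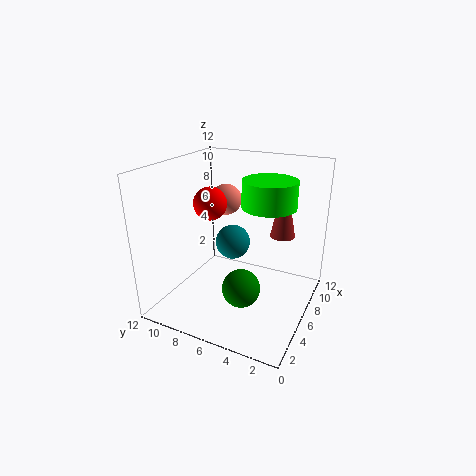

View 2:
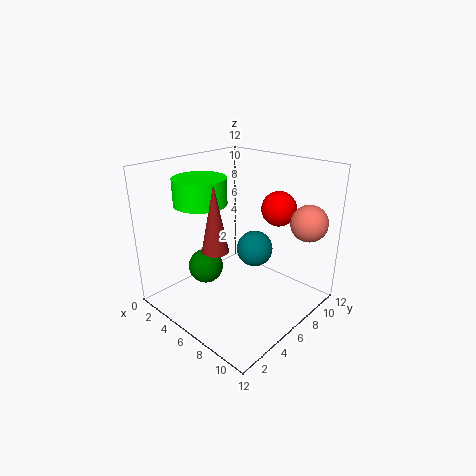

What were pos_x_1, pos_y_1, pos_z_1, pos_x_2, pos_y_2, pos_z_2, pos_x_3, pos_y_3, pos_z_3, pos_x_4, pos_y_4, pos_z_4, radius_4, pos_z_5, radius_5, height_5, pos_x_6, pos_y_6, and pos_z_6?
pos_x_1 = 10.5, pos_y_1 = 9.5, pos_z_1 = 7.5, pos_x_2 = 3.5, pos_y_2 = 4.5, pos_z_2 = 3, pos_x_3 = 7.5, pos_y_3 = 9.5, pos_z_3 = 8, pos_x_4 = 5, pos_y_4 = 3, pos_z_4 = 9.5, radius_4 = 2, pos_z_5 = 6.5, radius_5 = 1, height_5 = 5, pos_x_6 = 7, pos_y_6 = 7, pos_z_6 = 5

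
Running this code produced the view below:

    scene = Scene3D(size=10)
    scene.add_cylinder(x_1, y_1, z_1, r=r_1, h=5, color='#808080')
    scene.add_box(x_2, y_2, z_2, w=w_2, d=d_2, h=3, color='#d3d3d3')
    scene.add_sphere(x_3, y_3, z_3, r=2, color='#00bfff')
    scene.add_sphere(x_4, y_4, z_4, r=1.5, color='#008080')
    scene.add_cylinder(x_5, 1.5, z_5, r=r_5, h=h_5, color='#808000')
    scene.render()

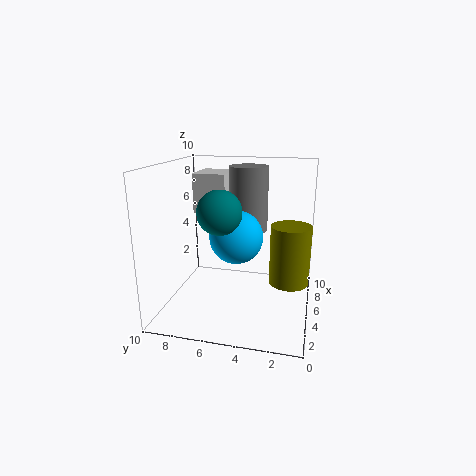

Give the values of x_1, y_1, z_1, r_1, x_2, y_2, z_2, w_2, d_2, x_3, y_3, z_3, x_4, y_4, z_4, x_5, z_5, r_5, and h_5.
x_1 = 8.5
y_1 = 5
z_1 = 4.5
r_1 = 1.5
x_2 = 7
y_2 = 6.5
z_2 = 6
w_2 = 3
d_2 = 2.5
x_3 = 6.5
y_3 = 5.5
z_3 = 4.5
x_4 = 4
y_4 = 6
z_4 = 7
x_5 = 7
z_5 = 1
r_5 = 1.5
h_5 = 4.5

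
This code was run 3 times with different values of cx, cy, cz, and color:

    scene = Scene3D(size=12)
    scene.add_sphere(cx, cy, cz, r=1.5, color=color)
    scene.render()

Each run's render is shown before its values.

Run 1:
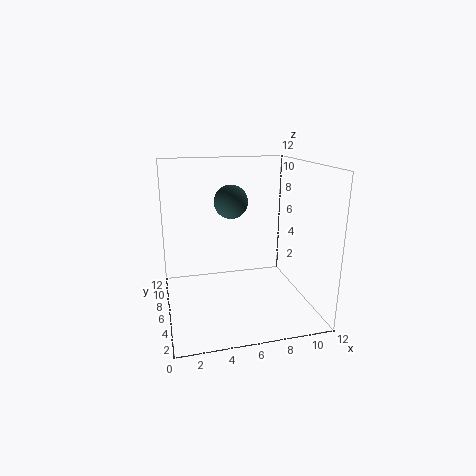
cx = 6
cy = 8.5
cz = 8.5
color = 'darkslategray'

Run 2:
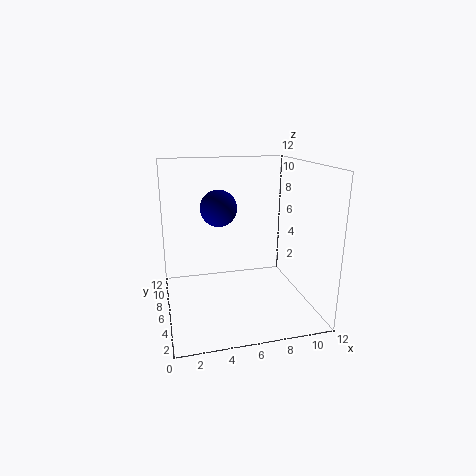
cx = 4.5
cy = 6.5
cz = 8.5
color = 'navy'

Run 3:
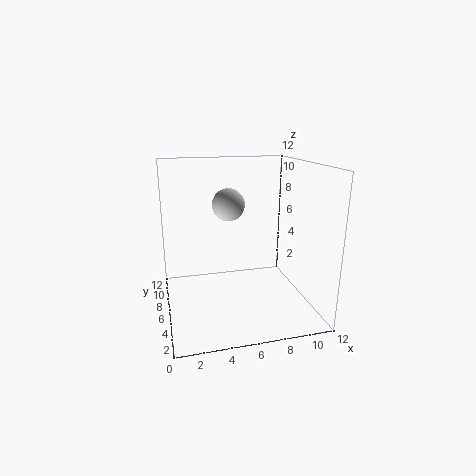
cx = 6
cy = 9.5
cz = 8
color = 'lightgray'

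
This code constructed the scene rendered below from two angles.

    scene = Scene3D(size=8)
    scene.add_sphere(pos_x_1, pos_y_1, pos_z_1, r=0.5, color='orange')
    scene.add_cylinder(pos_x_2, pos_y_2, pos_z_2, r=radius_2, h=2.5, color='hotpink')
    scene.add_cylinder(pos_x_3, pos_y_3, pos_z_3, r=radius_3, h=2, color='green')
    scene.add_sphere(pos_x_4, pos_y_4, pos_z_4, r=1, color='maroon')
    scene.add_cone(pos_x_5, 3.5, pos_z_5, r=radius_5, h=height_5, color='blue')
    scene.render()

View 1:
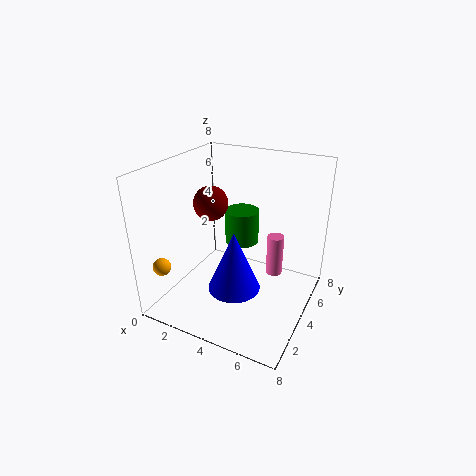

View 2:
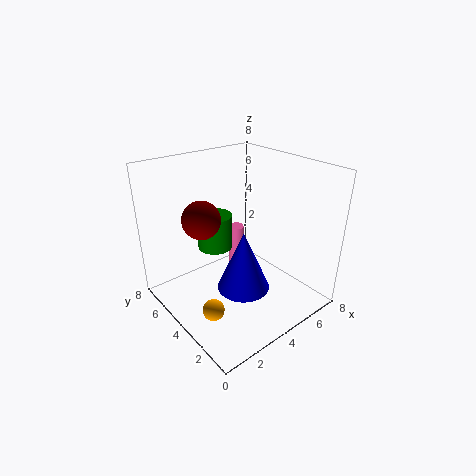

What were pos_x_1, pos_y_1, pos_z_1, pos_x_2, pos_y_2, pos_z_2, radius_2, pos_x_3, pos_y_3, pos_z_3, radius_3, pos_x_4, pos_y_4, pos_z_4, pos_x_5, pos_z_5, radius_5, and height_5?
pos_x_1 = 0.5
pos_y_1 = 1.5
pos_z_1 = 2.5
pos_x_2 = 5.5
pos_y_2 = 6
pos_z_2 = 1
radius_2 = 0.5
pos_x_3 = 3.5
pos_y_3 = 5.5
pos_z_3 = 3
radius_3 = 1
pos_x_4 = 2
pos_y_4 = 4.5
pos_z_4 = 5.5
pos_x_5 = 4
pos_z_5 = 1
radius_5 = 1.5
height_5 = 3.5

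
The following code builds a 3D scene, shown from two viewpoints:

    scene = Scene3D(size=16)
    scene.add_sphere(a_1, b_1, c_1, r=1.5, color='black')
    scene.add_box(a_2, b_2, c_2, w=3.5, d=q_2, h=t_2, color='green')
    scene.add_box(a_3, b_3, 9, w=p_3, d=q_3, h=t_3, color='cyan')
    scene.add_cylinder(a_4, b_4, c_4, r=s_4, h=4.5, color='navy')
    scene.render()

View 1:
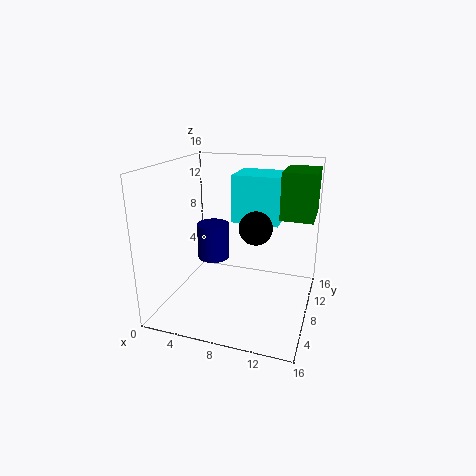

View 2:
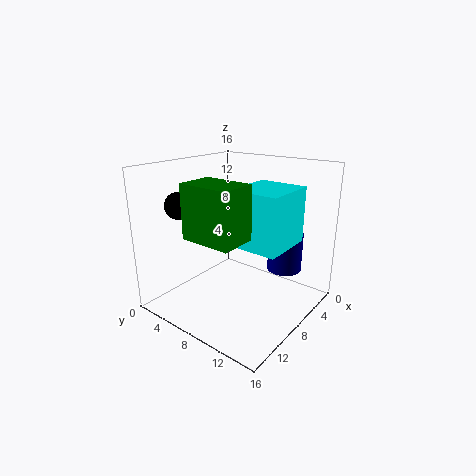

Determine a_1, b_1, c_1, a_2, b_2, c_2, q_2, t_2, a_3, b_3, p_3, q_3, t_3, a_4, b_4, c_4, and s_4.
a_1 = 11.5
b_1 = 2.5
c_1 = 11.5
a_2 = 12.5
b_2 = 8
c_2 = 10.5
q_2 = 5
t_2 = 5
a_3 = 6.5
b_3 = 10
p_3 = 5.5
q_3 = 5
t_3 = 5.5
a_4 = 3.5
b_4 = 11.5
c_4 = 3.5
s_4 = 2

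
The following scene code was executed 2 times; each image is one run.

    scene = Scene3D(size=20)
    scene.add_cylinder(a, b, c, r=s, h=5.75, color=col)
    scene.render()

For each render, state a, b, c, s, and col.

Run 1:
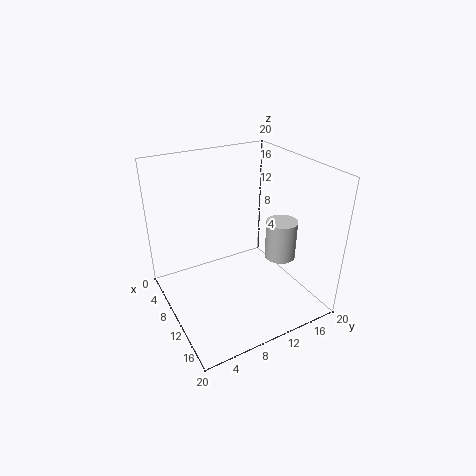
a = 11.25, b = 16.5, c = 5.75, s = 2.25, col = 'lightgray'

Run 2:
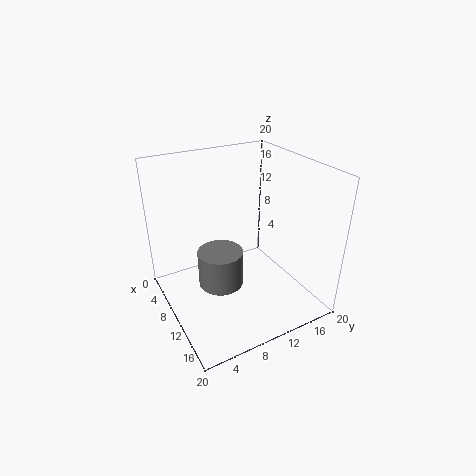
a = 6.25, b = 9, c = 0.25, s = 3.5, col = 'gray'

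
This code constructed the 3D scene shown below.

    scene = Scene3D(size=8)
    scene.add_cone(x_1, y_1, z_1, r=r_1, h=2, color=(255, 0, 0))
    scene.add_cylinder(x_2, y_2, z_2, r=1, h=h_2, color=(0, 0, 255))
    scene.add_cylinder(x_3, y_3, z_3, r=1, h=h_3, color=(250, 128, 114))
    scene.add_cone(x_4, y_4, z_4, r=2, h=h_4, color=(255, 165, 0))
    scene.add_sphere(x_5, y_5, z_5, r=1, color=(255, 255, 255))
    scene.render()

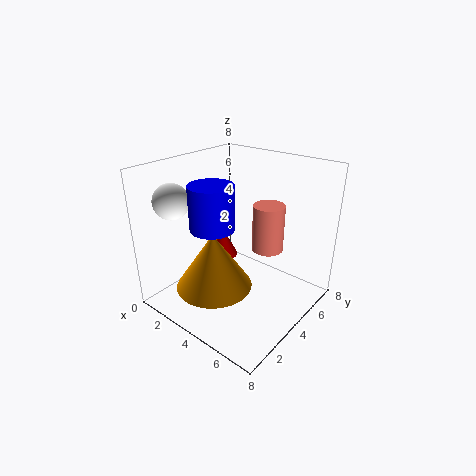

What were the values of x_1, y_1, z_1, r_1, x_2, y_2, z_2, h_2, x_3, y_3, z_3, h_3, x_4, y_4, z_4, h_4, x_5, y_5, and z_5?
x_1 = 1
y_1 = 6
z_1 = 1
r_1 = 1
x_2 = 5
y_2 = 1
z_2 = 6
h_2 = 2
x_3 = 4
y_3 = 7
z_3 = 2
h_3 = 3
x_4 = 4
y_4 = 2
z_4 = 2
h_4 = 3
x_5 = 1
y_5 = 2
z_5 = 6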